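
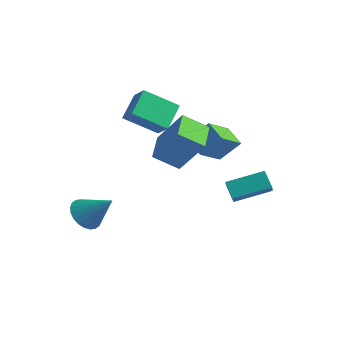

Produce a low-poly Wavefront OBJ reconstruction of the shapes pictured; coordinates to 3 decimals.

v -3.726 -1.165 2.802
v -3.986 0.1 3.641
v -2.391 -0.221 1.794
v -2.652 1.044 2.633
v -2.908 -1.504 3.567
v -3.169 -0.239 4.406
v -1.574 -0.56 2.559
v -1.834 0.705 3.398
v 1.554 0.231 -1.603
v 0.907 0.58 -0.956
v 2.803 1.56 -1.071
v 2.156 1.909 -0.423
v 1.964 -0.469 -0.817
v 1.317 -0.12 -0.169
v 3.213 0.86 -0.284
v 2.566 1.209 0.363
v 0.073 1.244 0.177
v -0.032 -0.191 1.208
v -0.924 1.637 0.622
v -1.029 0.202 1.653
v 0.789 1.918 1.187
v 0.684 0.483 2.218
v -0.208 2.311 1.632
v -0.313 0.876 2.663
v -3.715 -4.003 -2.233
v -3.266 -3.459 -2.839
v -2.425 -3.657 -0.967
v -3.487 -3.219 -2.679
v -3.743 -3.099 -2.451
v -3.994 -3.117 -2.19
v -4.203 -3.269 -1.936
v -4.338 -3.533 -1.726
v -4.378 -3.869 -1.594
v -4.317 -4.225 -1.559
v -4.164 -4.547 -1.627
v -3.943 -4.786 -1.786
v -3.687 -4.906 -2.014
v -3.436 -4.889 -2.275
v -3.227 -4.737 -2.53
v -3.093 -4.473 -2.739
v -3.053 -4.137 -2.872
v -3.114 -3.781 -2.907
v -0.611 -3.05 2.319
v 0.578 -2.777 4.09
v -1.348 -1.67 2.601
v -0.159 -1.396 4.372
v 0.379 -2.364 1.548
v 1.568 -2.09 3.319
v -0.358 -0.983 1.83
v 0.831 -0.71 3.601
f 2 4 1
f 5 2 1
f 1 4 3
f 3 5 1
f 2 8 4
f 6 2 5
f 6 8 2
f 4 8 3
f 7 5 3
f 3 8 7
f 7 6 5
f 8 6 7
f 10 12 9
f 13 10 9
f 9 12 11
f 11 13 9
f 10 16 12
f 14 10 13
f 14 16 10
f 12 16 11
f 15 13 11
f 11 16 15
f 15 14 13
f 16 14 15
f 18 20 17
f 21 18 17
f 17 20 19
f 19 21 17
f 18 24 20
f 22 18 21
f 22 24 18
f 20 24 19
f 23 21 19
f 19 24 23
f 23 22 21
f 24 22 23
f 26 25 28
f 26 28 27
f 28 25 29
f 28 29 27
f 29 25 30
f 29 30 27
f 30 25 31
f 30 31 27
f 31 25 32
f 31 32 27
f 32 25 33
f 32 33 27
f 33 25 34
f 33 34 27
f 34 25 35
f 34 35 27
f 35 25 36
f 35 36 27
f 36 25 37
f 36 37 27
f 37 25 38
f 37 38 27
f 38 25 39
f 38 39 27
f 39 25 40
f 39 40 27
f 40 25 41
f 40 41 27
f 41 25 42
f 41 42 27
f 42 25 26
f 42 26 27
f 44 46 43
f 47 44 43
f 43 46 45
f 45 47 43
f 44 50 46
f 48 44 47
f 48 50 44
f 46 50 45
f 49 47 45
f 45 50 49
f 49 48 47
f 50 48 49



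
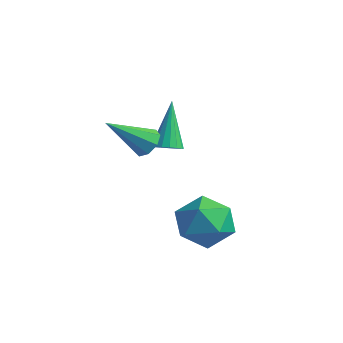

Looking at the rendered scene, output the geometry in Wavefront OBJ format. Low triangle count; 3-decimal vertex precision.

v 3.835 0.516 -2.117
v 4.506 0.063 -1.569
v 3.454 -0.863 -2.791
v 4.125 -1.316 -2.243
v 3.319 -0.951 -1.827
v 3.555 -0.099 -1.41
v 4.405 -0.701 -2.95
v 4.641 0.151 -2.533
v 4.859 -0.689 -2.084
v 4.187 -0.844 -1.389
v 3.773 0.044 -2.971
v 3.101 -0.111 -2.276
v 0.615 1.252 -1.137
v 1.071 1.445 -1.063
v 0.065 1.968 0.397
v 0.955 1.616 -1.184
v 0.762 1.703 -1.295
v 0.535 1.688 -1.369
v 0.326 1.572 -1.39
v 0.184 1.383 -1.353
v 0.141 1.165 -1.267
v 0.206 0.966 -1.15
v 0.365 0.833 -1.031
v 0.581 0.796 -0.936
v 0.806 0.863 -0.887
v 0.986 1.02 -0.895
v 1.082 1.23 -0.959
v 2.314 -1.053 0.593
v 2.704 -1.375 0.434
v 1.806 -2.167 1.607
v 2.814 -1.141 0.747
v 2.631 -0.855 0.969
v 2.263 -0.685 0.972
v 1.924 -0.73 0.752
v 1.814 -0.964 0.44
v 1.997 -1.25 0.217
v 2.365 -1.42 0.215
f 1 12 6
f 1 6 2
f 1 2 8
f 1 8 11
f 1 11 12
f 2 6 10
f 6 12 5
f 12 11 3
f 11 8 7
f 8 2 9
f 4 10 5
f 4 5 3
f 4 3 7
f 4 7 9
f 4 9 10
f 5 10 6
f 3 5 12
f 7 3 11
f 9 7 8
f 10 9 2
f 14 13 16
f 14 16 15
f 16 13 17
f 16 17 15
f 17 13 18
f 17 18 15
f 18 13 19
f 18 19 15
f 19 13 20
f 19 20 15
f 20 13 21
f 20 21 15
f 21 13 22
f 21 22 15
f 22 13 23
f 22 23 15
f 23 13 24
f 23 24 15
f 24 13 25
f 24 25 15
f 25 13 26
f 25 26 15
f 26 13 27
f 26 27 15
f 27 13 14
f 27 14 15
f 29 28 31
f 29 31 30
f 31 28 32
f 31 32 30
f 32 28 33
f 32 33 30
f 33 28 34
f 33 34 30
f 34 28 35
f 34 35 30
f 35 28 36
f 35 36 30
f 36 28 37
f 36 37 30
f 37 28 29
f 37 29 30



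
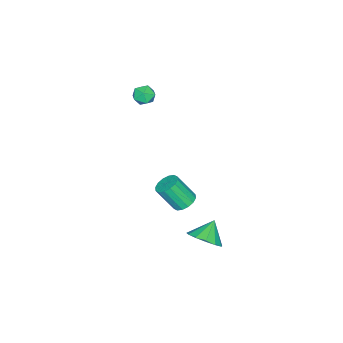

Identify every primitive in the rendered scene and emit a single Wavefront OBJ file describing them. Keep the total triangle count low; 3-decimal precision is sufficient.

v 0.213 0.916 -3.674
v 0.872 0.862 -3.872
v 1.206 -0.009 -2.523
v 0.547 0.044 -2.326
v 0.859 1.16 -3.676
v 1.192 0.289 -2.327
v 0.672 1.393 -3.479
v 1.005 0.522 -2.13
v 0.362 1.498 -3.335
v 0.695 0.626 -1.986
v 0.013 1.447 -3.282
v 0.346 0.575 -1.933
v -0.283 1.253 -3.334
v 0.05 0.382 -1.985
v -0.446 0.969 -3.477
v -0.112 0.098 -2.128
v -0.432 0.671 -3.673
v -0.099 -0.2 -2.324
v -0.245 0.438 -3.87
v 0.088 -0.433 -2.521
v 0.065 0.334 -4.014
v 0.398 -0.538 -2.665
v 0.414 0.385 -4.067
v 0.747 -0.487 -2.718
v 0.71 0.578 -4.015
v 1.043 -0.293 -2.666
v 2.14 3.137 -4.065
v 2.637 2.511 -3.515
v 1.26 3.203 -3.195
v 2.812 3.01 -3.377
v 2.773 3.549 -3.457
v 2.534 3.957 -3.73
v 2.169 4.105 -4.11
v 1.796 3.945 -4.476
v 1.532 3.529 -4.711
v 1.46 2.988 -4.741
v 1.605 2.494 -4.557
v 1.92 2.204 -4.217
v 2.304 2.21 -3.828
v -3.843 -3.322 -0.525
v -3.218 -3.326 -0.2
v -4.162 -4.234 0.08
v -3.537 -4.238 0.405
v -3.997 -3.72 0.532
v -3.8 -3.156 0.158
v -3.58 -4.404 -0.278
v -3.383 -3.84 -0.652
v -3.055 -3.994 -0.048
v -3.313 -3.572 0.453
v -4.067 -3.988 -0.573
v -4.325 -3.566 -0.072
f 2 1 5
f 2 5 3
f 3 5 6
f 3 6 4
f 5 1 7
f 5 7 6
f 6 7 8
f 6 8 4
f 7 1 9
f 7 9 8
f 8 9 10
f 8 10 4
f 9 1 11
f 9 11 10
f 10 11 12
f 10 12 4
f 11 1 13
f 11 13 12
f 12 13 14
f 12 14 4
f 13 1 15
f 13 15 14
f 14 15 16
f 14 16 4
f 15 1 17
f 15 17 16
f 16 17 18
f 16 18 4
f 17 1 19
f 17 19 18
f 18 19 20
f 18 20 4
f 19 1 21
f 19 21 20
f 20 21 22
f 20 22 4
f 21 1 23
f 21 23 22
f 22 23 24
f 22 24 4
f 23 1 25
f 23 25 24
f 24 25 26
f 24 26 4
f 25 1 2
f 25 2 26
f 26 2 3
f 26 3 4
f 28 27 30
f 28 30 29
f 30 27 31
f 30 31 29
f 31 27 32
f 31 32 29
f 32 27 33
f 32 33 29
f 33 27 34
f 33 34 29
f 34 27 35
f 34 35 29
f 35 27 36
f 35 36 29
f 36 27 37
f 36 37 29
f 37 27 38
f 37 38 29
f 38 27 39
f 38 39 29
f 39 27 28
f 39 28 29
f 40 51 45
f 40 45 41
f 40 41 47
f 40 47 50
f 40 50 51
f 41 45 49
f 45 51 44
f 51 50 42
f 50 47 46
f 47 41 48
f 43 49 44
f 43 44 42
f 43 42 46
f 43 46 48
f 43 48 49
f 44 49 45
f 42 44 51
f 46 42 50
f 48 46 47
f 49 48 41



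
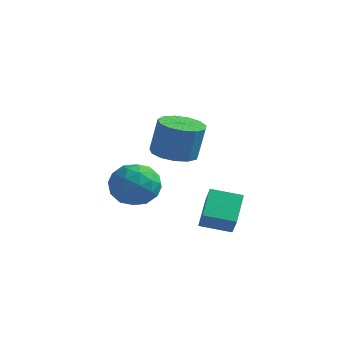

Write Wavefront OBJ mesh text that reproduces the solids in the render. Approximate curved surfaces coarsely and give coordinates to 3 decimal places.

v 0.893 -3.62 -3.791
v 1.409 -4.121 -2.868
v 0.433 -2.303 -2.82
v 0.949 -2.804 -1.897
v 2.151 -2.936 -4.123
v 2.667 -3.437 -3.2
v 1.691 -1.619 -3.152
v 2.207 -2.12 -2.229
v -4.412 -1.865 -3.459
v -3.678 -0.935 -3.025
v -3.082 -3.245 -2.755
v -2.348 -2.315 -2.321
v -3.466 -2.54 -1.781
v -4.288 -1.687 -2.216
v -2.472 -2.493 -3.564
v -3.294 -1.64 -3.999
v -2.479 -1.323 -3.09
v -3.093 -1.353 -1.988
v -3.667 -2.827 -3.792
v -4.281 -2.857 -2.69
v -4.162 -1.279 -3.304
v -2.598 -2.901 -2.476
v -3.255 -3.033 -2.159
v -2.823 -2.487 -1.904
v -4.52 -1.721 -2.828
v -4.088 -1.175 -2.573
v -3.964 -2.118 -1.842
v -2.672 -3.005 -3.207
v -2.24 -2.459 -2.952
v -3.937 -1.693 -3.876
v -3.505 -1.147 -3.621
v -2.796 -2.062 -3.938
v -3.025 -0.961 -3.087
v -2.244 -1.772 -2.673
v -2.317 -1.876 -3.404
v -2.8 -1.375 -3.66
v -3.386 -0.978 -2.439
v -2.604 -1.789 -2.025
v -3.261 -1.921 -1.708
v -3.744 -1.42 -1.964
v -2.681 -1.206 -2.477
v -4.156 -2.391 -3.755
v -3.374 -3.202 -3.341
v -3.016 -2.76 -3.816
v -3.499 -2.259 -4.072
v -4.516 -2.408 -3.107
v -3.735 -3.219 -2.693
v -3.96 -2.805 -2.12
v -4.443 -2.304 -2.376
v -4.079 -2.974 -3.303
v -0.677 -3.09 -0.058
v 0.288 -3.509 -0.192
v 0.601 -3.35 1.563
v -0.363 -2.93 1.698
v 0.35 -2.918 -0.257
v 0.664 -2.759 1.499
v 0.087 -2.382 -0.258
v 0.4 -2.223 1.497
v -0.419 -2.071 -0.196
v -0.106 -1.912 1.559
v -1.007 -2.083 -0.09
v -0.693 -1.924 1.665
v -1.49 -2.414 0.026
v -1.176 -2.255 1.782
v -1.714 -2.96 0.116
v -1.401 -2.801 1.871
v -1.61 -3.548 0.151
v -1.296 -3.388 1.906
v -1.209 -3.989 0.119
v -0.895 -3.83 1.874
v -0.639 -4.145 0.031
v -0.326 -3.986 1.787
v -0.081 -3.966 -0.084
v 0.232 -3.807 1.671
f 2 4 1
f 5 2 1
f 1 4 3
f 3 5 1
f 2 8 4
f 6 2 5
f 6 8 2
f 4 8 3
f 7 5 3
f 3 8 7
f 7 6 5
f 8 6 7
f 9 46 25
f 46 20 49
f 25 49 14
f 46 49 25
f 9 25 21
f 25 14 26
f 21 26 10
f 25 26 21
f 9 21 30
f 21 10 31
f 30 31 16
f 21 31 30
f 9 30 42
f 30 16 45
f 42 45 19
f 30 45 42
f 9 42 46
f 42 19 50
f 46 50 20
f 42 50 46
f 10 26 37
f 26 14 40
f 37 40 18
f 26 40 37
f 14 49 27
f 49 20 48
f 27 48 13
f 49 48 27
f 20 50 47
f 50 19 43
f 47 43 11
f 50 43 47
f 19 45 44
f 45 16 32
f 44 32 15
f 45 32 44
f 16 31 36
f 31 10 33
f 36 33 17
f 31 33 36
f 12 38 24
f 38 18 39
f 24 39 13
f 38 39 24
f 12 24 22
f 24 13 23
f 22 23 11
f 24 23 22
f 12 22 29
f 22 11 28
f 29 28 15
f 22 28 29
f 12 29 34
f 29 15 35
f 34 35 17
f 29 35 34
f 12 34 38
f 34 17 41
f 38 41 18
f 34 41 38
f 13 39 27
f 39 18 40
f 27 40 14
f 39 40 27
f 11 23 47
f 23 13 48
f 47 48 20
f 23 48 47
f 15 28 44
f 28 11 43
f 44 43 19
f 28 43 44
f 17 35 36
f 35 15 32
f 36 32 16
f 35 32 36
f 18 41 37
f 41 17 33
f 37 33 10
f 41 33 37
f 52 51 55
f 52 55 53
f 53 55 56
f 53 56 54
f 55 51 57
f 55 57 56
f 56 57 58
f 56 58 54
f 57 51 59
f 57 59 58
f 58 59 60
f 58 60 54
f 59 51 61
f 59 61 60
f 60 61 62
f 60 62 54
f 61 51 63
f 61 63 62
f 62 63 64
f 62 64 54
f 63 51 65
f 63 65 64
f 64 65 66
f 64 66 54
f 65 51 67
f 65 67 66
f 66 67 68
f 66 68 54
f 67 51 69
f 67 69 68
f 68 69 70
f 68 70 54
f 69 51 71
f 69 71 70
f 70 71 72
f 70 72 54
f 71 51 73
f 71 73 72
f 72 73 74
f 72 74 54
f 73 51 52
f 73 52 74
f 74 52 53
f 74 53 54



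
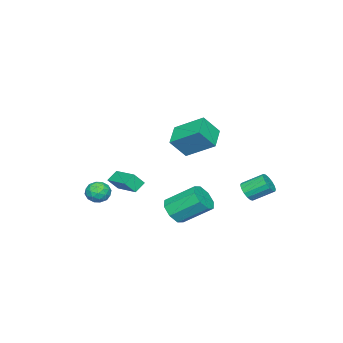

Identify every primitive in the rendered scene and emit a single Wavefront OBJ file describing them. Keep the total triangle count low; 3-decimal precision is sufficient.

v 1.51 0.714 -3.15
v 2.213 0.501 -2.547
v 1.633 2.093 -1.308
v 0.93 2.306 -1.91
v 2.419 0.974 -3.059
v 1.839 2.567 -1.819
v 2.093 1.295 -3.624
v 1.512 2.888 -2.384
v 1.425 1.275 -3.911
v 0.845 2.868 -2.672
v 0.807 0.927 -3.752
v 0.227 2.519 -2.513
v 0.601 0.453 -3.241
v 0.021 2.046 -2.001
v 0.928 0.132 -2.676
v 0.347 1.725 -1.436
v 1.595 0.152 -2.388
v 1.015 1.745 -1.149
v -1.127 -4.686 -3.75
v -1.805 -4.489 -3.224
v -0.226 -2.9 -3.258
v -0.904 -2.703 -2.733
v -0.676 -5.117 -3.007
v -1.354 -4.92 -2.482
v 0.225 -3.331 -2.516
v -0.453 -3.134 -1.99
v -1.975 -0.584 -0.473
v -3.366 -1.099 0.098
v -2.188 1.23 0.642
v -3.579 0.715 1.214
v -1.241 -1.235 0.726
v -2.632 -1.75 1.298
v -1.454 0.579 1.842
v -2.845 0.064 2.413
v 2.754 -2.994 -2.638
v 3.287 -3.507 -2.337
v 1.793 -3.773 -2.263
v 2.326 -4.286 -1.962
v 2.217 -3.574 -1.615
v 2.811 -3.093 -1.847
v 2.269 -4.187 -2.753
v 2.863 -3.706 -2.985
v 2.988 -4.245 -2.408
v 2.956 -3.866 -1.705
v 2.124 -3.414 -2.895
v 2.092 -3.035 -2.192
v 3.105 -3.182 -2.521
v 1.975 -4.098 -2.079
v 1.911 -3.68 -1.875
v 2.224 -3.981 -1.699
v 2.825 -2.939 -2.233
v 3.139 -3.24 -2.056
v 2.509 -3.28 -1.631
v 1.941 -4.04 -2.544
v 2.255 -4.341 -2.367
v 2.856 -3.299 -2.901
v 3.169 -3.6 -2.725
v 2.571 -4 -2.969
v 3.242 -3.917 -2.386
v 2.677 -4.375 -2.165
v 2.644 -4.317 -2.63
v 2.993 -4.034 -2.766
v 3.224 -3.695 -1.972
v 2.659 -4.153 -1.752
v 2.594 -3.734 -1.548
v 2.944 -3.451 -1.684
v 3.047 -4.128 -2.014
v 2.421 -3.127 -2.848
v 1.856 -3.585 -2.628
v 2.136 -3.829 -2.916
v 2.486 -3.546 -3.052
v 2.403 -2.905 -2.435
v 1.838 -3.363 -2.214
v 2.087 -3.246 -1.834
v 2.436 -2.963 -1.97
v 2.033 -3.152 -2.586
v -3.167 2.757 -3.05
v -2.774 3.21 -3.43
v -3.32 4.356 -2.63
v -3.713 3.903 -2.25
v -3.093 3.185 -3.612
v -3.638 4.331 -2.811
v -3.431 3.046 -3.643
v -3.977 4.191 -2.842
v -3.699 2.829 -3.515
v -4.245 3.974 -2.715
v -3.824 2.593 -3.263
v -4.37 3.738 -2.462
v -3.774 2.401 -2.953
v -4.319 3.546 -2.153
v -3.56 2.304 -2.67
v -4.106 3.45 -1.87
v -3.242 2.329 -2.489
v -3.787 3.475 -1.688
v -2.903 2.469 -2.458
v -3.449 3.614 -1.657
v -2.635 2.686 -2.585
v -3.181 3.831 -1.785
v -2.51 2.922 -2.838
v -3.056 4.067 -2.037
v -2.561 3.114 -3.147
v -3.106 4.259 -2.347
f 2 1 5
f 2 5 3
f 3 5 6
f 3 6 4
f 5 1 7
f 5 7 6
f 6 7 8
f 6 8 4
f 7 1 9
f 7 9 8
f 8 9 10
f 8 10 4
f 9 1 11
f 9 11 10
f 10 11 12
f 10 12 4
f 11 1 13
f 11 13 12
f 12 13 14
f 12 14 4
f 13 1 15
f 13 15 14
f 14 15 16
f 14 16 4
f 15 1 17
f 15 17 16
f 16 17 18
f 16 18 4
f 17 1 2
f 17 2 18
f 18 2 3
f 18 3 4
f 20 22 19
f 23 20 19
f 19 22 21
f 21 23 19
f 20 26 22
f 24 20 23
f 24 26 20
f 22 26 21
f 25 23 21
f 21 26 25
f 25 24 23
f 26 24 25
f 28 30 27
f 31 28 27
f 27 30 29
f 29 31 27
f 28 34 30
f 32 28 31
f 32 34 28
f 30 34 29
f 33 31 29
f 29 34 33
f 33 32 31
f 34 32 33
f 35 72 51
f 72 46 75
f 51 75 40
f 72 75 51
f 35 51 47
f 51 40 52
f 47 52 36
f 51 52 47
f 35 47 56
f 47 36 57
f 56 57 42
f 47 57 56
f 35 56 68
f 56 42 71
f 68 71 45
f 56 71 68
f 35 68 72
f 68 45 76
f 72 76 46
f 68 76 72
f 36 52 63
f 52 40 66
f 63 66 44
f 52 66 63
f 40 75 53
f 75 46 74
f 53 74 39
f 75 74 53
f 46 76 73
f 76 45 69
f 73 69 37
f 76 69 73
f 45 71 70
f 71 42 58
f 70 58 41
f 71 58 70
f 42 57 62
f 57 36 59
f 62 59 43
f 57 59 62
f 38 64 50
f 64 44 65
f 50 65 39
f 64 65 50
f 38 50 48
f 50 39 49
f 48 49 37
f 50 49 48
f 38 48 55
f 48 37 54
f 55 54 41
f 48 54 55
f 38 55 60
f 55 41 61
f 60 61 43
f 55 61 60
f 38 60 64
f 60 43 67
f 64 67 44
f 60 67 64
f 39 65 53
f 65 44 66
f 53 66 40
f 65 66 53
f 37 49 73
f 49 39 74
f 73 74 46
f 49 74 73
f 41 54 70
f 54 37 69
f 70 69 45
f 54 69 70
f 43 61 62
f 61 41 58
f 62 58 42
f 61 58 62
f 44 67 63
f 67 43 59
f 63 59 36
f 67 59 63
f 78 77 81
f 78 81 79
f 79 81 82
f 79 82 80
f 81 77 83
f 81 83 82
f 82 83 84
f 82 84 80
f 83 77 85
f 83 85 84
f 84 85 86
f 84 86 80
f 85 77 87
f 85 87 86
f 86 87 88
f 86 88 80
f 87 77 89
f 87 89 88
f 88 89 90
f 88 90 80
f 89 77 91
f 89 91 90
f 90 91 92
f 90 92 80
f 91 77 93
f 91 93 92
f 92 93 94
f 92 94 80
f 93 77 95
f 93 95 94
f 94 95 96
f 94 96 80
f 95 77 97
f 95 97 96
f 96 97 98
f 96 98 80
f 97 77 99
f 97 99 98
f 98 99 100
f 98 100 80
f 99 77 101
f 99 101 100
f 100 101 102
f 100 102 80
f 101 77 78
f 101 78 102
f 102 78 79
f 102 79 80



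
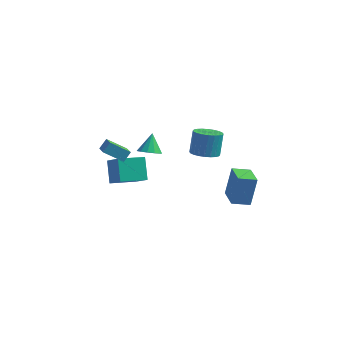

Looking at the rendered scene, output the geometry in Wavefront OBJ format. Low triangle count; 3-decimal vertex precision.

v -4.018 0.135 2.425
v -3.756 0.627 3.026
v -4.663 1.057 1.952
v -4.401 1.549 2.553
v -2.839 0.531 1.587
v -2.577 1.023 2.188
v -3.484 1.453 1.114
v -3.222 1.945 1.715
v 1.492 2.986 1.786
v 2.43 2.94 1.82
v 2.407 3.588 3.348
v 1.468 3.634 3.314
v 2.38 3.274 1.677
v 2.356 3.922 3.205
v 2.194 3.564 1.551
v 2.171 4.213 3.079
v 1.902 3.767 1.461
v 1.879 4.415 2.989
v 1.547 3.85 1.42
v 1.524 4.498 2.948
v 1.184 3.802 1.435
v 1.161 4.45 2.963
v 0.867 3.629 1.503
v 0.844 4.278 3.031
v 0.646 3.359 1.615
v 0.623 4.007 3.143
v 0.553 3.032 1.752
v 0.53 3.68 3.28
v 0.604 2.698 1.895
v 0.58 3.346 3.423
v 0.789 2.407 2.021
v 0.766 3.056 3.549
v 1.081 2.205 2.111
v 1.058 2.853 3.639
v 1.436 2.122 2.152
v 1.413 2.77 3.68
v 1.799 2.17 2.137
v 1.776 2.818 3.665
v 2.116 2.342 2.069
v 2.093 2.991 3.597
v 2.337 2.613 1.957
v 2.314 3.261 3.485
v -4.822 2.866 -2.721
v -5.38 3.849 -1.385
v -3.477 4.039 -3.023
v -4.035 5.022 -1.687
v -3.645 1.838 -1.473
v -4.203 2.821 -0.137
v -2.3 3.011 -1.775
v -2.858 3.994 -0.439
v -1.346 0.965 2.566
v -0.608 1.198 2.471
v -1.454 1.775 3.714
v -0.857 1.482 2.247
v -1.262 1.602 2.124
v -1.693 1.52 2.141
v -2.014 1.261 2.294
v -2.123 0.908 2.532
v -1.985 0.574 2.781
v -1.644 0.363 2.962
v -1.209 0.343 3.017
v -0.817 0.521 2.928
v -0.593 0.84 2.725
v 3.691 1.748 -1.398
v 3.899 2.326 0.579
v 2.786 3.152 -1.713
v 2.995 3.731 0.263
v 4.725 2.349 -1.683
v 4.934 2.928 0.293
v 3.821 3.754 -1.999
v 4.029 4.332 -0.022
f 2 4 1
f 5 2 1
f 1 4 3
f 3 5 1
f 2 8 4
f 6 2 5
f 6 8 2
f 4 8 3
f 7 5 3
f 3 8 7
f 7 6 5
f 8 6 7
f 10 9 13
f 10 13 11
f 11 13 14
f 11 14 12
f 13 9 15
f 13 15 14
f 14 15 16
f 14 16 12
f 15 9 17
f 15 17 16
f 16 17 18
f 16 18 12
f 17 9 19
f 17 19 18
f 18 19 20
f 18 20 12
f 19 9 21
f 19 21 20
f 20 21 22
f 20 22 12
f 21 9 23
f 21 23 22
f 22 23 24
f 22 24 12
f 23 9 25
f 23 25 24
f 24 25 26
f 24 26 12
f 25 9 27
f 25 27 26
f 26 27 28
f 26 28 12
f 27 9 29
f 27 29 28
f 28 29 30
f 28 30 12
f 29 9 31
f 29 31 30
f 30 31 32
f 30 32 12
f 31 9 33
f 31 33 32
f 32 33 34
f 32 34 12
f 33 9 35
f 33 35 34
f 34 35 36
f 34 36 12
f 35 9 37
f 35 37 36
f 36 37 38
f 36 38 12
f 37 9 39
f 37 39 38
f 38 39 40
f 38 40 12
f 39 9 41
f 39 41 40
f 40 41 42
f 40 42 12
f 41 9 10
f 41 10 42
f 42 10 11
f 42 11 12
f 44 46 43
f 47 44 43
f 43 46 45
f 45 47 43
f 44 50 46
f 48 44 47
f 48 50 44
f 46 50 45
f 49 47 45
f 45 50 49
f 49 48 47
f 50 48 49
f 52 51 54
f 52 54 53
f 54 51 55
f 54 55 53
f 55 51 56
f 55 56 53
f 56 51 57
f 56 57 53
f 57 51 58
f 57 58 53
f 58 51 59
f 58 59 53
f 59 51 60
f 59 60 53
f 60 51 61
f 60 61 53
f 61 51 62
f 61 62 53
f 62 51 63
f 62 63 53
f 63 51 52
f 63 52 53
f 65 67 64
f 68 65 64
f 64 67 66
f 66 68 64
f 65 71 67
f 69 65 68
f 69 71 65
f 67 71 66
f 70 68 66
f 66 71 70
f 70 69 68
f 71 69 70



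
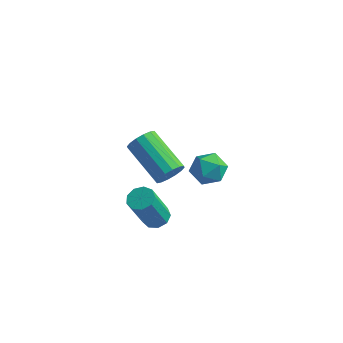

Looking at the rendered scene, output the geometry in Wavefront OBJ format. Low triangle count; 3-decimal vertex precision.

v 2.053 3.219 -0.384
v 2.66 3.248 -0.995
v 1.46 2.132 -1.025
v 2.067 2.161 -1.636
v 2.273 1.918 -0.835
v 2.64 2.59 -0.439
v 1.48 2.79 -1.581
v 1.847 3.462 -1.185
v 2.306 2.983 -1.735
v 2.796 2.444 -1.274
v 1.324 2.936 -0.746
v 1.814 2.397 -0.285
v 2.925 -1.595 2.317
v 3.266 -1.484 2.872
v 1.575 -0.914 3.797
v 1.235 -1.025 3.243
v 3.274 -1.188 2.702
v 1.583 -0.618 3.628
v 3.188 -1 2.43
v 1.497 -0.43 3.356
v 3.032 -0.972 2.128
v 1.341 -0.402 3.053
v 2.847 -1.111 1.876
v 1.156 -0.541 2.801
v 2.683 -1.379 1.742
v 0.993 -0.809 2.668
v 2.585 -1.706 1.763
v 0.894 -1.136 2.688
v 2.577 -2.002 1.932
v 0.886 -1.432 2.858
v 2.663 -2.19 2.204
v 0.972 -1.62 3.13
v 2.819 -2.218 2.507
v 1.128 -1.648 3.432
v 3.004 -2.079 2.759
v 1.313 -1.509 3.684
v 3.167 -1.811 2.892
v 1.477 -1.241 3.818
v 2.386 -1.776 -0.437
v 2.904 -1.544 -0.276
v 2.732 -2.372 1.459
v 2.214 -2.604 1.297
v 2.604 -1.29 -0.184
v 2.432 -2.118 1.551
v 2.202 -1.263 -0.211
v 2.03 -2.091 1.524
v 1.886 -1.476 -0.344
v 1.715 -2.304 1.391
v 1.804 -1.83 -0.521
v 1.632 -2.658 1.214
v 1.994 -2.158 -0.659
v 1.823 -2.986 1.076
v 2.368 -2.308 -0.693
v 2.196 -3.135 1.042
v 2.749 -2.208 -0.608
v 2.578 -3.036 1.127
v 2.961 -1.907 -0.443
v 2.789 -2.735 1.292
f 1 12 6
f 1 6 2
f 1 2 8
f 1 8 11
f 1 11 12
f 2 6 10
f 6 12 5
f 12 11 3
f 11 8 7
f 8 2 9
f 4 10 5
f 4 5 3
f 4 3 7
f 4 7 9
f 4 9 10
f 5 10 6
f 3 5 12
f 7 3 11
f 9 7 8
f 10 9 2
f 14 13 17
f 14 17 15
f 15 17 18
f 15 18 16
f 17 13 19
f 17 19 18
f 18 19 20
f 18 20 16
f 19 13 21
f 19 21 20
f 20 21 22
f 20 22 16
f 21 13 23
f 21 23 22
f 22 23 24
f 22 24 16
f 23 13 25
f 23 25 24
f 24 25 26
f 24 26 16
f 25 13 27
f 25 27 26
f 26 27 28
f 26 28 16
f 27 13 29
f 27 29 28
f 28 29 30
f 28 30 16
f 29 13 31
f 29 31 30
f 30 31 32
f 30 32 16
f 31 13 33
f 31 33 32
f 32 33 34
f 32 34 16
f 33 13 35
f 33 35 34
f 34 35 36
f 34 36 16
f 35 13 37
f 35 37 36
f 36 37 38
f 36 38 16
f 37 13 14
f 37 14 38
f 38 14 15
f 38 15 16
f 40 39 43
f 40 43 41
f 41 43 44
f 41 44 42
f 43 39 45
f 43 45 44
f 44 45 46
f 44 46 42
f 45 39 47
f 45 47 46
f 46 47 48
f 46 48 42
f 47 39 49
f 47 49 48
f 48 49 50
f 48 50 42
f 49 39 51
f 49 51 50
f 50 51 52
f 50 52 42
f 51 39 53
f 51 53 52
f 52 53 54
f 52 54 42
f 53 39 55
f 53 55 54
f 54 55 56
f 54 56 42
f 55 39 57
f 55 57 56
f 56 57 58
f 56 58 42
f 57 39 40
f 57 40 58
f 58 40 41
f 58 41 42



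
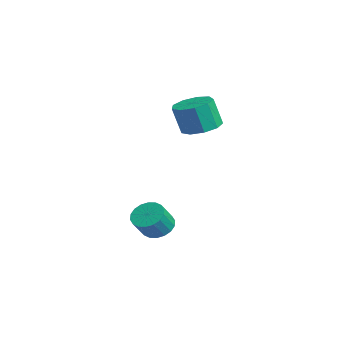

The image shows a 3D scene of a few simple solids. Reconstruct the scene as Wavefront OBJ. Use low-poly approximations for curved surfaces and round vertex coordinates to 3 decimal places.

v -0.666 0.456 2.685
v 0.147 0.918 2.857
v 0.078 0.506 4.287
v -0.734 0.044 4.115
v -0.359 1.316 2.947
v -0.428 0.904 4.377
v -1.008 1.312 2.915
v -1.077 0.9 4.345
v -1.497 0.907 2.775
v -1.566 0.495 4.205
v -1.597 0.291 2.593
v -1.666 -0.12 4.023
v -1.261 -0.248 2.454
v -1.33 -0.659 3.884
v -0.647 -0.457 2.423
v -0.715 -0.869 3.853
v -0.041 -0.24 2.515
v -0.11 -0.651 3.945
v 0.272 0.303 2.686
v 0.203 -0.108 4.116
v 1.143 -1.971 -2.28
v 1.861 -1.874 -2.594
v 2.336 -2.471 -1.694
v 1.617 -2.569 -1.38
v 1.826 -1.591 -2.388
v 2.301 -2.188 -1.488
v 1.656 -1.383 -2.161
v 2.131 -1.98 -1.261
v 1.385 -1.292 -1.957
v 1.86 -1.889 -1.057
v 1.065 -1.336 -1.818
v 1.54 -1.933 -0.917
v 0.761 -1.505 -1.769
v 1.236 -2.102 -0.869
v 0.532 -1.767 -1.822
v 1.007 -2.364 -0.922
v 0.424 -2.069 -1.966
v 0.899 -2.666 -1.066
v 0.459 -2.352 -2.172
v 0.934 -2.949 -1.272
v 0.629 -2.56 -2.399
v 1.104 -3.157 -1.499
v 0.9 -2.651 -2.603
v 1.375 -3.248 -1.703
v 1.22 -2.607 -2.743
v 1.695 -3.204 -1.842
v 1.524 -2.438 -2.791
v 1.999 -3.035 -1.891
v 1.753 -2.176 -2.738
v 2.228 -2.773 -1.838
f 2 1 5
f 2 5 3
f 3 5 6
f 3 6 4
f 5 1 7
f 5 7 6
f 6 7 8
f 6 8 4
f 7 1 9
f 7 9 8
f 8 9 10
f 8 10 4
f 9 1 11
f 9 11 10
f 10 11 12
f 10 12 4
f 11 1 13
f 11 13 12
f 12 13 14
f 12 14 4
f 13 1 15
f 13 15 14
f 14 15 16
f 14 16 4
f 15 1 17
f 15 17 16
f 16 17 18
f 16 18 4
f 17 1 19
f 17 19 18
f 18 19 20
f 18 20 4
f 19 1 2
f 19 2 20
f 20 2 3
f 20 3 4
f 22 21 25
f 22 25 23
f 23 25 26
f 23 26 24
f 25 21 27
f 25 27 26
f 26 27 28
f 26 28 24
f 27 21 29
f 27 29 28
f 28 29 30
f 28 30 24
f 29 21 31
f 29 31 30
f 30 31 32
f 30 32 24
f 31 21 33
f 31 33 32
f 32 33 34
f 32 34 24
f 33 21 35
f 33 35 34
f 34 35 36
f 34 36 24
f 35 21 37
f 35 37 36
f 36 37 38
f 36 38 24
f 37 21 39
f 37 39 38
f 38 39 40
f 38 40 24
f 39 21 41
f 39 41 40
f 40 41 42
f 40 42 24
f 41 21 43
f 41 43 42
f 42 43 44
f 42 44 24
f 43 21 45
f 43 45 44
f 44 45 46
f 44 46 24
f 45 21 47
f 45 47 46
f 46 47 48
f 46 48 24
f 47 21 49
f 47 49 48
f 48 49 50
f 48 50 24
f 49 21 22
f 49 22 50
f 50 22 23
f 50 23 24



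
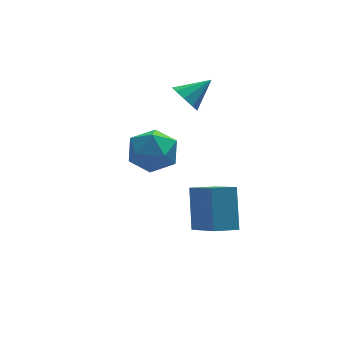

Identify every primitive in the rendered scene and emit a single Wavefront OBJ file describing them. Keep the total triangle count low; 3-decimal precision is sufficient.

v 2.958 2.927 2.798
v 3.413 2.809 2.162
v 4.162 3.233 3.602
v 3.263 3.328 2.189
v 2.971 3.659 2.5
v 2.673 3.648 2.951
v 2.508 3.3 3.329
v 2.554 2.777 3.459
v 2.789 2.325 3.279
v 3.103 2.154 2.874
v 3.349 2.346 2.433
v 0.083 0.126 2.855
v 1.178 0.45 2.943
v 0.582 -1.25 1.717
v 1.677 -0.926 1.805
v 1.142 -1.388 2.707
v 0.834 -0.538 3.41
v 0.926 -0.262 1.25
v 0.618 0.588 1.953
v 1.7 0.211 1.951
v 1.833 -0.485 2.852
v -0.073 -0.315 1.808
v 0.06 -1.011 2.709
v 2.511 -0.253 -2.983
v 3.014 -1.915 -1.819
v 2.705 0.974 -1.314
v 3.208 -0.688 -0.151
v 3.612 -0.092 -3.229
v 4.115 -1.754 -2.066
v 3.806 1.135 -1.561
v 4.309 -0.527 -0.397
f 2 1 4
f 2 4 3
f 4 1 5
f 4 5 3
f 5 1 6
f 5 6 3
f 6 1 7
f 6 7 3
f 7 1 8
f 7 8 3
f 8 1 9
f 8 9 3
f 9 1 10
f 9 10 3
f 10 1 11
f 10 11 3
f 11 1 2
f 11 2 3
f 12 23 17
f 12 17 13
f 12 13 19
f 12 19 22
f 12 22 23
f 13 17 21
f 17 23 16
f 23 22 14
f 22 19 18
f 19 13 20
f 15 21 16
f 15 16 14
f 15 14 18
f 15 18 20
f 15 20 21
f 16 21 17
f 14 16 23
f 18 14 22
f 20 18 19
f 21 20 13
f 25 27 24
f 28 25 24
f 24 27 26
f 26 28 24
f 25 31 27
f 29 25 28
f 29 31 25
f 27 31 26
f 30 28 26
f 26 31 30
f 30 29 28
f 31 29 30



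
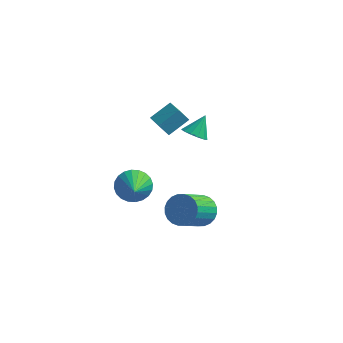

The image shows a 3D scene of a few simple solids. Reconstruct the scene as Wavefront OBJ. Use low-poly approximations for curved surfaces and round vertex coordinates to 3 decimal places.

v -0.313 3.231 1.332
v 0.262 3.527 0.897
v 0.013 4.089 2.348
v -0.095 3.767 0.809
v -0.522 3.836 0.887
v -0.883 3.714 1.107
v -1.062 3.438 1.398
v -1.004 3.096 1.668
v -0.727 2.797 1.831
v -0.318 2.636 1.836
v 0.092 2.663 1.681
v 0.374 2.871 1.415
v 0.437 3.193 1.123
v -2.145 -1.059 0.084
v -1.411 -0.467 0.474
v -1.455 -2.661 1.216
v -1.705 -0.409 0.735
v -2.066 -0.449 0.898
v -2.439 -0.583 0.937
v -2.767 -0.788 0.846
v -3.001 -1.035 0.639
v -3.104 -1.286 0.347
v -3.061 -1.501 0.015
v -2.879 -1.65 -0.306
v -2.585 -1.708 -0.568
v -2.224 -1.668 -0.73
v -1.851 -1.535 -0.769
v -1.523 -1.329 -0.678
v -1.289 -1.082 -0.471
v -1.186 -0.832 -0.179
v -1.229 -0.616 0.152
v 2.04 -2.418 0.614
v 2.854 -2.291 1.067
v 2.353 -3.835 2.399
v 1.54 -3.962 1.946
v 2.634 -2.062 1.25
v 2.133 -3.606 2.582
v 2.323 -1.887 1.336
v 1.822 -3.431 2.668
v 1.969 -1.793 1.312
v 1.469 -3.337 2.644
v 1.627 -1.794 1.182
v 1.126 -3.338 2.514
v 1.347 -1.89 0.965
v 0.846 -3.434 2.298
v 1.172 -2.066 0.695
v 0.672 -3.61 2.027
v 1.13 -2.297 0.413
v 0.63 -3.841 1.745
v 1.227 -2.545 0.161
v 0.726 -4.089 1.493
v 1.447 -2.774 -0.022
v 0.946 -4.318 1.31
v 1.758 -2.949 -0.108
v 1.257 -4.493 1.224
v 2.111 -3.043 -0.084
v 1.611 -4.587 1.248
v 2.454 -3.042 0.046
v 1.953 -4.586 1.378
v 2.734 -2.946 0.262
v 2.233 -4.49 1.595
v 2.908 -2.77 0.533
v 2.408 -4.314 1.865
v 2.95 -2.539 0.815
v 2.45 -4.083 2.147
v -2.445 2.246 2.924
v -1.573 1.249 3.348
v -1.671 3.222 3.626
v -0.8 2.226 4.051
v -1.94 2.374 2.189
v -1.069 1.378 2.614
v -1.167 3.351 2.892
v -0.295 2.354 3.316
f 2 1 4
f 2 4 3
f 4 1 5
f 4 5 3
f 5 1 6
f 5 6 3
f 6 1 7
f 6 7 3
f 7 1 8
f 7 8 3
f 8 1 9
f 8 9 3
f 9 1 10
f 9 10 3
f 10 1 11
f 10 11 3
f 11 1 12
f 11 12 3
f 12 1 13
f 12 13 3
f 13 1 2
f 13 2 3
f 15 14 17
f 15 17 16
f 17 14 18
f 17 18 16
f 18 14 19
f 18 19 16
f 19 14 20
f 19 20 16
f 20 14 21
f 20 21 16
f 21 14 22
f 21 22 16
f 22 14 23
f 22 23 16
f 23 14 24
f 23 24 16
f 24 14 25
f 24 25 16
f 25 14 26
f 25 26 16
f 26 14 27
f 26 27 16
f 27 14 28
f 27 28 16
f 28 14 29
f 28 29 16
f 29 14 30
f 29 30 16
f 30 14 31
f 30 31 16
f 31 14 15
f 31 15 16
f 33 32 36
f 33 36 34
f 34 36 37
f 34 37 35
f 36 32 38
f 36 38 37
f 37 38 39
f 37 39 35
f 38 32 40
f 38 40 39
f 39 40 41
f 39 41 35
f 40 32 42
f 40 42 41
f 41 42 43
f 41 43 35
f 42 32 44
f 42 44 43
f 43 44 45
f 43 45 35
f 44 32 46
f 44 46 45
f 45 46 47
f 45 47 35
f 46 32 48
f 46 48 47
f 47 48 49
f 47 49 35
f 48 32 50
f 48 50 49
f 49 50 51
f 49 51 35
f 50 32 52
f 50 52 51
f 51 52 53
f 51 53 35
f 52 32 54
f 52 54 53
f 53 54 55
f 53 55 35
f 54 32 56
f 54 56 55
f 55 56 57
f 55 57 35
f 56 32 58
f 56 58 57
f 57 58 59
f 57 59 35
f 58 32 60
f 58 60 59
f 59 60 61
f 59 61 35
f 60 32 62
f 60 62 61
f 61 62 63
f 61 63 35
f 62 32 64
f 62 64 63
f 63 64 65
f 63 65 35
f 64 32 33
f 64 33 65
f 65 33 34
f 65 34 35
f 67 69 66
f 70 67 66
f 66 69 68
f 68 70 66
f 67 73 69
f 71 67 70
f 71 73 67
f 69 73 68
f 72 70 68
f 68 73 72
f 72 71 70
f 73 71 72



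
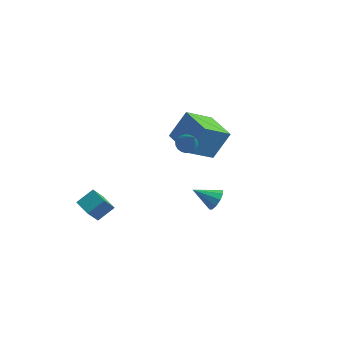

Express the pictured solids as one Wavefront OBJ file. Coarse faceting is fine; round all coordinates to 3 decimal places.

v -3.589 -2.17 -4.537
v -3.704 -3.037 -3.306
v -4.549 -1.727 -4.314
v -4.663 -2.594 -3.083
v -3.037 -1.306 -3.877
v -3.151 -2.173 -2.646
v -3.996 -0.863 -3.654
v -4.111 -1.73 -2.423
v 0.822 -0.219 2.256
v 1.222 -0.5 1.875
v 1.578 -0.861 3.524
v 1.34 -0.274 1.919
v 1.367 -0.039 2.022
v 1.301 0.165 2.165
v 1.151 0.302 2.324
v 0.945 0.35 2.471
v 0.718 0.299 2.581
v 0.508 0.159 2.635
v 0.353 -0.047 2.623
v 0.279 -0.282 2.548
v 0.298 -0.506 2.423
v 0.409 -0.681 2.268
v 0.591 -0.775 2.112
v 0.812 -0.774 1.98
v 1.036 -0.676 1.897
v -1.483 2.104 0.403
v -0.896 2.998 1.986
v -0.625 3.493 -0.7
v -0.038 4.387 0.883
v 0.218 1.033 0.377
v 0.805 1.927 1.96
v 1.076 2.422 -0.726
v 1.663 3.316 0.857
v 3.957 -2.947 0.926
v 4.314 -2.903 1.515
v 2.843 -3.413 1.634
v 4.117 -2.53 1.452
v 3.859 -2.316 1.188
v 3.639 -2.343 0.824
v 3.54 -2.6 0.499
v 3.6 -2.99 0.337
v 3.796 -3.363 0.399
v 4.054 -3.577 0.663
v 4.275 -3.551 1.027
v 4.374 -3.293 1.353
f 2 4 1
f 5 2 1
f 1 4 3
f 3 5 1
f 2 8 4
f 6 2 5
f 6 8 2
f 4 8 3
f 7 5 3
f 3 8 7
f 7 6 5
f 8 6 7
f 10 9 12
f 10 12 11
f 12 9 13
f 12 13 11
f 13 9 14
f 13 14 11
f 14 9 15
f 14 15 11
f 15 9 16
f 15 16 11
f 16 9 17
f 16 17 11
f 17 9 18
f 17 18 11
f 18 9 19
f 18 19 11
f 19 9 20
f 19 20 11
f 20 9 21
f 20 21 11
f 21 9 22
f 21 22 11
f 22 9 23
f 22 23 11
f 23 9 24
f 23 24 11
f 24 9 25
f 24 25 11
f 25 9 10
f 25 10 11
f 27 29 26
f 30 27 26
f 26 29 28
f 28 30 26
f 27 33 29
f 31 27 30
f 31 33 27
f 29 33 28
f 32 30 28
f 28 33 32
f 32 31 30
f 33 31 32
f 35 34 37
f 35 37 36
f 37 34 38
f 37 38 36
f 38 34 39
f 38 39 36
f 39 34 40
f 39 40 36
f 40 34 41
f 40 41 36
f 41 34 42
f 41 42 36
f 42 34 43
f 42 43 36
f 43 34 44
f 43 44 36
f 44 34 45
f 44 45 36
f 45 34 35
f 45 35 36



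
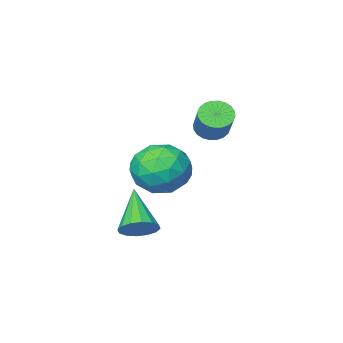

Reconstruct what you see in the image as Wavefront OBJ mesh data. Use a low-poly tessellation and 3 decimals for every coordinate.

v 0.09 1.581 -2.065
v 1.159 1.561 -2.652
v 0.561 -0.101 -1.148
v 1.63 -0.121 -1.735
v 1.418 0.726 -0.883
v 1.127 1.765 -1.45
v 0.593 -0.305 -2.35
v 0.302 0.734 -2.917
v 1.47 0.395 -2.828
v 1.98 1.032 -1.922
v -0.26 0.428 -1.878
v 0.25 1.065 -0.972
v 0.583 1.719 -2.439
v 1.137 -0.259 -1.361
v 1.013 0.239 -0.86
v 1.641 0.227 -1.205
v 0.564 1.839 -1.733
v 1.192 1.827 -2.078
v 1.345 1.336 -1.038
v 0.528 -0.367 -1.722
v 1.156 -0.379 -2.067
v 0.079 1.233 -2.595
v 0.707 1.221 -2.94
v 0.375 0.124 -2.762
v 1.394 1.022 -2.888
v 1.671 0.033 -2.348
v 1.062 -0.076 -2.71
v 0.89 0.536 -3.043
v 1.694 1.396 -2.355
v 1.971 0.407 -1.816
v 1.846 0.905 -1.315
v 1.675 1.516 -1.648
v 1.877 0.711 -2.458
v -0.251 1.053 -1.984
v 0.026 0.064 -1.445
v 0.045 -0.056 -2.152
v -0.126 0.555 -2.485
v 0.049 1.427 -1.452
v 0.326 0.438 -0.912
v 0.83 0.924 -0.757
v 0.658 1.536 -1.09
v -0.157 0.749 -1.342
v -1.723 0.018 -0.574
v -1.406 0.396 -1.057
v -0.981 1.38 -0.008
v -1.297 1.002 0.474
v -1.652 0.504 -1.059
v -1.227 1.488 -0.01
v -1.909 0.538 -0.987
v -1.484 1.523 0.062
v -2.138 0.493 -0.852
v -1.713 1.478 0.197
v -2.304 0.376 -0.675
v -1.878 1.36 0.374
v -2.38 0.204 -0.483
v -1.955 1.189 0.566
v -2.357 0.004 -0.304
v -1.932 0.988 0.745
v -2.237 -0.194 -0.167
v -1.812 0.79 0.882
v -2.039 -0.36 -0.092
v -1.614 0.624 0.957
v -1.793 -0.468 -0.09
v -1.368 0.516 0.959
v -1.536 -0.503 -0.162
v -1.111 0.482 0.887
v -1.307 -0.458 -0.297
v -0.882 0.527 0.752
v -1.142 -0.34 -0.474
v -0.716 0.644 0.575
v -1.065 -0.169 -0.666
v -0.64 0.816 0.383
v -1.088 0.032 -0.845
v -0.663 1.016 0.204
v -1.208 0.23 -0.982
v -0.783 1.214 0.067
v 2.89 2.669 -3.651
v 3.372 2.931 -3.14
v 2.29 1.271 -2.369
v 3.044 3.128 -3.078
v 2.674 3.203 -3.17
v 2.362 3.134 -3.391
v 2.192 2.941 -3.681
v 2.208 2.675 -3.964
v 2.408 2.408 -4.162
v 2.736 2.21 -4.224
v 3.106 2.136 -4.132
v 3.418 2.205 -3.911
v 3.588 2.398 -3.621
v 3.572 2.664 -3.338
f 1 38 17
f 38 12 41
f 17 41 6
f 38 41 17
f 1 17 13
f 17 6 18
f 13 18 2
f 17 18 13
f 1 13 22
f 13 2 23
f 22 23 8
f 13 23 22
f 1 22 34
f 22 8 37
f 34 37 11
f 22 37 34
f 1 34 38
f 34 11 42
f 38 42 12
f 34 42 38
f 2 18 29
f 18 6 32
f 29 32 10
f 18 32 29
f 6 41 19
f 41 12 40
f 19 40 5
f 41 40 19
f 12 42 39
f 42 11 35
f 39 35 3
f 42 35 39
f 11 37 36
f 37 8 24
f 36 24 7
f 37 24 36
f 8 23 28
f 23 2 25
f 28 25 9
f 23 25 28
f 4 30 16
f 30 10 31
f 16 31 5
f 30 31 16
f 4 16 14
f 16 5 15
f 14 15 3
f 16 15 14
f 4 14 21
f 14 3 20
f 21 20 7
f 14 20 21
f 4 21 26
f 21 7 27
f 26 27 9
f 21 27 26
f 4 26 30
f 26 9 33
f 30 33 10
f 26 33 30
f 5 31 19
f 31 10 32
f 19 32 6
f 31 32 19
f 3 15 39
f 15 5 40
f 39 40 12
f 15 40 39
f 7 20 36
f 20 3 35
f 36 35 11
f 20 35 36
f 9 27 28
f 27 7 24
f 28 24 8
f 27 24 28
f 10 33 29
f 33 9 25
f 29 25 2
f 33 25 29
f 44 43 47
f 44 47 45
f 45 47 48
f 45 48 46
f 47 43 49
f 47 49 48
f 48 49 50
f 48 50 46
f 49 43 51
f 49 51 50
f 50 51 52
f 50 52 46
f 51 43 53
f 51 53 52
f 52 53 54
f 52 54 46
f 53 43 55
f 53 55 54
f 54 55 56
f 54 56 46
f 55 43 57
f 55 57 56
f 56 57 58
f 56 58 46
f 57 43 59
f 57 59 58
f 58 59 60
f 58 60 46
f 59 43 61
f 59 61 60
f 60 61 62
f 60 62 46
f 61 43 63
f 61 63 62
f 62 63 64
f 62 64 46
f 63 43 65
f 63 65 64
f 64 65 66
f 64 66 46
f 65 43 67
f 65 67 66
f 66 67 68
f 66 68 46
f 67 43 69
f 67 69 68
f 68 69 70
f 68 70 46
f 69 43 71
f 69 71 70
f 70 71 72
f 70 72 46
f 71 43 73
f 71 73 72
f 72 73 74
f 72 74 46
f 73 43 75
f 73 75 74
f 74 75 76
f 74 76 46
f 75 43 44
f 75 44 76
f 76 44 45
f 76 45 46
f 78 77 80
f 78 80 79
f 80 77 81
f 80 81 79
f 81 77 82
f 81 82 79
f 82 77 83
f 82 83 79
f 83 77 84
f 83 84 79
f 84 77 85
f 84 85 79
f 85 77 86
f 85 86 79
f 86 77 87
f 86 87 79
f 87 77 88
f 87 88 79
f 88 77 89
f 88 89 79
f 89 77 90
f 89 90 79
f 90 77 78
f 90 78 79



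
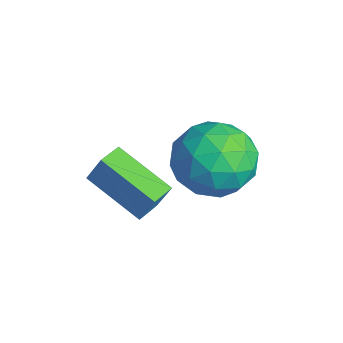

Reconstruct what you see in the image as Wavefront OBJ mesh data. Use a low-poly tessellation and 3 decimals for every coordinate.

v 2.316 1.667 -0.488
v 3.507 1.901 -0.791
v 2.933 0.319 0.891
v 4.124 0.553 0.588
v 3.445 1.424 1.176
v 3.064 2.258 0.324
v 3.376 -0.038 -0.224
v 2.995 0.796 -1.076
v 4.162 0.848 -0.628
v 4.205 1.751 0.237
v 2.235 0.469 -0.137
v 2.278 1.372 0.728
v 2.858 1.903 -0.76
v 3.582 0.317 0.86
v 3.183 0.83 1.206
v 3.883 0.967 1.027
v 2.597 2.112 -0.105
v 3.297 2.25 -0.284
v 3.261 1.969 0.872
v 3.143 -0.03 0.384
v 3.843 0.108 0.205
v 2.557 1.253 -0.927
v 3.257 1.39 -1.106
v 3.179 0.251 -0.772
v 3.943 1.421 -0.843
v 4.305 0.628 -0.033
v 3.865 0.281 -0.509
v 3.642 0.771 -1.01
v 3.968 1.952 -0.335
v 4.33 1.159 0.476
v 3.931 1.671 0.821
v 3.707 2.161 0.321
v 4.353 1.333 -0.239
v 2.11 1.061 -0.376
v 2.472 0.268 0.435
v 2.733 0.059 -0.221
v 2.509 0.549 -0.721
v 2.135 1.592 0.133
v 2.497 0.799 0.943
v 2.798 1.449 1.11
v 2.575 1.939 0.609
v 2.087 0.887 0.339
v 2.246 -2.111 -0.292
v 2.521 -1.8 0.618
v 1.822 -1.428 -0.397
v 2.097 -1.118 0.513
v 3.763 -1.282 -1.033
v 4.038 -0.972 -0.123
v 3.339 -0.6 -1.138
v 3.614 -0.289 -0.228
f 1 38 17
f 38 12 41
f 17 41 6
f 38 41 17
f 1 17 13
f 17 6 18
f 13 18 2
f 17 18 13
f 1 13 22
f 13 2 23
f 22 23 8
f 13 23 22
f 1 22 34
f 22 8 37
f 34 37 11
f 22 37 34
f 1 34 38
f 34 11 42
f 38 42 12
f 34 42 38
f 2 18 29
f 18 6 32
f 29 32 10
f 18 32 29
f 6 41 19
f 41 12 40
f 19 40 5
f 41 40 19
f 12 42 39
f 42 11 35
f 39 35 3
f 42 35 39
f 11 37 36
f 37 8 24
f 36 24 7
f 37 24 36
f 8 23 28
f 23 2 25
f 28 25 9
f 23 25 28
f 4 30 16
f 30 10 31
f 16 31 5
f 30 31 16
f 4 16 14
f 16 5 15
f 14 15 3
f 16 15 14
f 4 14 21
f 14 3 20
f 21 20 7
f 14 20 21
f 4 21 26
f 21 7 27
f 26 27 9
f 21 27 26
f 4 26 30
f 26 9 33
f 30 33 10
f 26 33 30
f 5 31 19
f 31 10 32
f 19 32 6
f 31 32 19
f 3 15 39
f 15 5 40
f 39 40 12
f 15 40 39
f 7 20 36
f 20 3 35
f 36 35 11
f 20 35 36
f 9 27 28
f 27 7 24
f 28 24 8
f 27 24 28
f 10 33 29
f 33 9 25
f 29 25 2
f 33 25 29
f 44 46 43
f 47 44 43
f 43 46 45
f 45 47 43
f 44 50 46
f 48 44 47
f 48 50 44
f 46 50 45
f 49 47 45
f 45 50 49
f 49 48 47
f 50 48 49



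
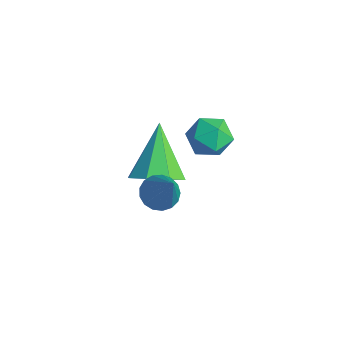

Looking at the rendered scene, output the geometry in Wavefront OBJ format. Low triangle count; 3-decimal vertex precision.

v -0.368 -0.746 -1.32
v -0.123 -1.052 -0.748
v -1.357 -0.588 -0.812
v -1.112 -0.894 -0.24
v -0.868 -0.274 -0.433
v -0.257 -0.372 -0.746
v -1.223 -1.268 -0.814
v -0.612 -1.366 -1.127
v -0.652 -1.375 -0.435
v -0.432 -0.761 -0.199
v -1.048 -0.879 -1.361
v -0.828 -0.265 -1.125
v -1.503 -2.003 -2.694
v -0.88 -1.988 -2.161
v -2.537 -1.217 -1.506
v -0.901 -1.473 -2.52
v -1.275 -1.269 -2.981
v -1.783 -1.494 -3.274
v -2.126 -2.017 -3.227
v -2.104 -2.532 -2.868
v -1.73 -2.736 -2.407
v -1.223 -2.511 -2.115
v 0.789 -3.409 -0.254
v 1.058 -3.804 -0.483
v 1.671 -3.591 1.094
v 1.192 -3.597 -0.542
v 1.234 -3.347 -0.536
v 1.173 -3.111 -0.465
v 1.025 -2.944 -0.345
v 0.823 -2.883 -0.205
v 0.613 -2.942 -0.075
v 0.443 -3.109 0.013
v 0.353 -3.345 0.04
v 0.363 -3.595 0
v 0.47 -3.803 -0.098
v 0.651 -3.92 -0.232
v 0.863 -3.921 -0.371
f 1 12 6
f 1 6 2
f 1 2 8
f 1 8 11
f 1 11 12
f 2 6 10
f 6 12 5
f 12 11 3
f 11 8 7
f 8 2 9
f 4 10 5
f 4 5 3
f 4 3 7
f 4 7 9
f 4 9 10
f 5 10 6
f 3 5 12
f 7 3 11
f 9 7 8
f 10 9 2
f 14 13 16
f 14 16 15
f 16 13 17
f 16 17 15
f 17 13 18
f 17 18 15
f 18 13 19
f 18 19 15
f 19 13 20
f 19 20 15
f 20 13 21
f 20 21 15
f 21 13 22
f 21 22 15
f 22 13 14
f 22 14 15
f 24 23 26
f 24 26 25
f 26 23 27
f 26 27 25
f 27 23 28
f 27 28 25
f 28 23 29
f 28 29 25
f 29 23 30
f 29 30 25
f 30 23 31
f 30 31 25
f 31 23 32
f 31 32 25
f 32 23 33
f 32 33 25
f 33 23 34
f 33 34 25
f 34 23 35
f 34 35 25
f 35 23 36
f 35 36 25
f 36 23 37
f 36 37 25
f 37 23 24
f 37 24 25



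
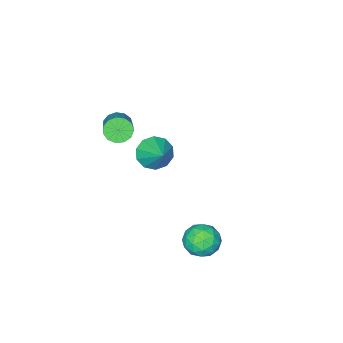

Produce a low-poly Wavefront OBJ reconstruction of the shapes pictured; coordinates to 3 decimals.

v -0.271 -2.067 -1.084
v 0.353 -2.614 -0.762
v 0.251 -0.973 -0.236
v 0.558 -2.367 -1.208
v 0.446 -2.005 -1.607
v 0.06 -1.666 -1.806
v -0.452 -1.481 -1.729
v -0.895 -1.52 -1.406
v -1.1 -1.768 -0.96
v -0.989 -2.13 -0.561
v -0.603 -2.468 -0.362
v -0.091 -2.653 -0.439
v 1.834 4.211 -1.533
v 2.59 4.417 -1.151
v 2.31 2.903 -1.769
v 3.066 3.109 -1.387
v 2.338 3.049 -0.909
v 2.044 3.858 -0.764
v 2.856 3.462 -2.156
v 2.562 4.271 -2.011
v 3.222 3.954 -1.536
v 2.902 3.699 -0.765
v 1.998 3.621 -2.155
v 1.678 3.366 -1.384
v 2.17 4.429 -1.321
v 2.73 2.891 -1.599
v 2.302 2.856 -1.318
v 2.746 2.977 -1.093
v 1.849 4.1 -1.094
v 2.294 4.221 -0.869
v 2.145 3.417 -0.727
v 2.606 3.099 -2.051
v 3.051 3.22 -1.826
v 2.154 4.343 -1.827
v 2.598 4.464 -1.602
v 2.755 3.903 -2.193
v 2.987 4.278 -1.323
v 3.266 3.509 -1.461
v 3.143 3.717 -1.914
v 2.97 4.192 -1.828
v 2.798 4.128 -0.87
v 3.078 3.359 -1.008
v 2.65 3.324 -0.728
v 2.477 3.799 -0.642
v 3.17 3.856 -1.096
v 1.822 3.961 -1.912
v 2.102 3.192 -2.05
v 2.423 3.521 -2.278
v 2.25 3.996 -2.192
v 1.634 3.811 -1.459
v 1.913 3.042 -1.597
v 1.93 3.128 -1.092
v 1.757 3.603 -1.006
v 1.73 3.464 -1.824
v 2.059 -1.881 2.47
v 2.387 -1.697 1.94
v 3.469 -0.456 3.039
v 3.141 -0.639 3.57
v 2.1 -1.471 1.967
v 3.182 -0.23 3.067
v 1.8 -1.375 2.154
v 2.882 -0.134 3.254
v 1.582 -1.439 2.441
v 2.665 -0.198 3.541
v 1.516 -1.644 2.738
v 2.598 -0.403 3.837
v 1.622 -1.924 2.949
v 2.704 -0.683 4.049
v 1.866 -2.19 3.009
v 2.949 -0.949 4.108
v 2.172 -2.357 2.897
v 3.254 -1.116 3.997
v 2.442 -2.374 2.65
v 3.524 -1.133 3.749
v 2.59 -2.234 2.346
v 3.672 -0.993 3.445
v 2.57 -1.981 2.081
v 3.652 -0.74 3.181
f 2 1 4
f 2 4 3
f 4 1 5
f 4 5 3
f 5 1 6
f 5 6 3
f 6 1 7
f 6 7 3
f 7 1 8
f 7 8 3
f 8 1 9
f 8 9 3
f 9 1 10
f 9 10 3
f 10 1 11
f 10 11 3
f 11 1 12
f 11 12 3
f 12 1 2
f 12 2 3
f 13 50 29
f 50 24 53
f 29 53 18
f 50 53 29
f 13 29 25
f 29 18 30
f 25 30 14
f 29 30 25
f 13 25 34
f 25 14 35
f 34 35 20
f 25 35 34
f 13 34 46
f 34 20 49
f 46 49 23
f 34 49 46
f 13 46 50
f 46 23 54
f 50 54 24
f 46 54 50
f 14 30 41
f 30 18 44
f 41 44 22
f 30 44 41
f 18 53 31
f 53 24 52
f 31 52 17
f 53 52 31
f 24 54 51
f 54 23 47
f 51 47 15
f 54 47 51
f 23 49 48
f 49 20 36
f 48 36 19
f 49 36 48
f 20 35 40
f 35 14 37
f 40 37 21
f 35 37 40
f 16 42 28
f 42 22 43
f 28 43 17
f 42 43 28
f 16 28 26
f 28 17 27
f 26 27 15
f 28 27 26
f 16 26 33
f 26 15 32
f 33 32 19
f 26 32 33
f 16 33 38
f 33 19 39
f 38 39 21
f 33 39 38
f 16 38 42
f 38 21 45
f 42 45 22
f 38 45 42
f 17 43 31
f 43 22 44
f 31 44 18
f 43 44 31
f 15 27 51
f 27 17 52
f 51 52 24
f 27 52 51
f 19 32 48
f 32 15 47
f 48 47 23
f 32 47 48
f 21 39 40
f 39 19 36
f 40 36 20
f 39 36 40
f 22 45 41
f 45 21 37
f 41 37 14
f 45 37 41
f 56 55 59
f 56 59 57
f 57 59 60
f 57 60 58
f 59 55 61
f 59 61 60
f 60 61 62
f 60 62 58
f 61 55 63
f 61 63 62
f 62 63 64
f 62 64 58
f 63 55 65
f 63 65 64
f 64 65 66
f 64 66 58
f 65 55 67
f 65 67 66
f 66 67 68
f 66 68 58
f 67 55 69
f 67 69 68
f 68 69 70
f 68 70 58
f 69 55 71
f 69 71 70
f 70 71 72
f 70 72 58
f 71 55 73
f 71 73 72
f 72 73 74
f 72 74 58
f 73 55 75
f 73 75 74
f 74 75 76
f 74 76 58
f 75 55 77
f 75 77 76
f 76 77 78
f 76 78 58
f 77 55 56
f 77 56 78
f 78 56 57
f 78 57 58



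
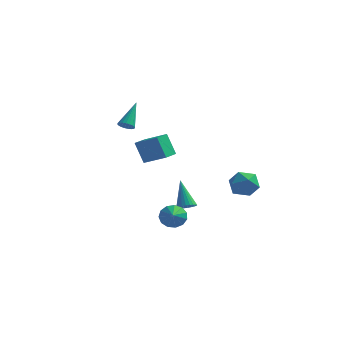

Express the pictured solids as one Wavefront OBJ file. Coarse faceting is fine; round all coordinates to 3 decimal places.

v 0.17 -4.524 1.397
v -0.439 -4.271 2.711
v 0.358 -3.447 1.277
v -0.251 -3.194 2.59
v 1.511 -4.686 2.05
v 0.902 -4.433 3.363
v 1.699 -3.609 1.929
v 1.09 -3.356 3.243
v -2.901 0.944 1.723
v -2.52 1.185 1.445
v -2.779 2.336 3.097
v -2.702 1.28 1.365
v -2.918 1.317 1.347
v -3.132 1.29 1.393
v -3.305 1.202 1.497
v -3.409 1.071 1.64
v -3.425 0.917 1.797
v -3.351 0.768 1.941
v -3.198 0.649 2.048
v -2.995 0.582 2.098
v -2.775 0.577 2.083
v -2.577 0.635 2.006
v -2.435 0.747 1.88
v -2.374 0.893 1.727
v -2.404 1.048 1.573
v 0.613 1.464 -4.539
v 1.184 1.669 -4.409
v -0.093 2.376 -2.881
v 1.099 1.85 -4.545
v 0.939 1.973 -4.68
v 0.731 2.017 -4.793
v 0.504 1.978 -4.868
v 0.294 1.861 -4.893
v 0.133 1.683 -4.864
v 0.045 1.472 -4.786
v 0.043 1.259 -4.67
v 0.128 1.078 -4.534
v 0.287 0.956 -4.399
v 0.496 0.911 -4.285
v 0.723 0.95 -4.21
v 0.933 1.068 -4.185
v 1.094 1.246 -4.214
v 1.182 1.457 -4.293
v 2.341 4.096 -3.25
v 2.875 4.607 -3.984
v 3.765 3.373 -2.716
v 4.299 3.884 -3.45
v 3.884 4.405 -2.65
v 3.004 4.852 -2.98
v 3.636 3.128 -3.72
v 2.756 3.575 -4.05
v 3.675 4.008 -4.274
v 3.828 4.798 -3.613
v 2.812 3.182 -3.087
v 2.965 3.972 -2.426
v 1.035 -2.166 -3.637
v 1.722 -1.803 -3.409
v 1.365 -3.154 -3.063
v 1.416 -1.716 -3.082
v 0.989 -1.771 -2.931
v 0.576 -1.952 -3.004
v 0.309 -2.2 -3.278
v 0.272 -2.438 -3.666
v 0.477 -2.589 -4.045
v 0.859 -2.606 -4.294
v 1.297 -2.483 -4.335
v 1.651 -2.259 -4.154
v 1.81 -2.006 -3.809
f 2 4 1
f 5 2 1
f 1 4 3
f 3 5 1
f 2 8 4
f 6 2 5
f 6 8 2
f 4 8 3
f 7 5 3
f 3 8 7
f 7 6 5
f 8 6 7
f 10 9 12
f 10 12 11
f 12 9 13
f 12 13 11
f 13 9 14
f 13 14 11
f 14 9 15
f 14 15 11
f 15 9 16
f 15 16 11
f 16 9 17
f 16 17 11
f 17 9 18
f 17 18 11
f 18 9 19
f 18 19 11
f 19 9 20
f 19 20 11
f 20 9 21
f 20 21 11
f 21 9 22
f 21 22 11
f 22 9 23
f 22 23 11
f 23 9 24
f 23 24 11
f 24 9 25
f 24 25 11
f 25 9 10
f 25 10 11
f 27 26 29
f 27 29 28
f 29 26 30
f 29 30 28
f 30 26 31
f 30 31 28
f 31 26 32
f 31 32 28
f 32 26 33
f 32 33 28
f 33 26 34
f 33 34 28
f 34 26 35
f 34 35 28
f 35 26 36
f 35 36 28
f 36 26 37
f 36 37 28
f 37 26 38
f 37 38 28
f 38 26 39
f 38 39 28
f 39 26 40
f 39 40 28
f 40 26 41
f 40 41 28
f 41 26 42
f 41 42 28
f 42 26 43
f 42 43 28
f 43 26 27
f 43 27 28
f 44 55 49
f 44 49 45
f 44 45 51
f 44 51 54
f 44 54 55
f 45 49 53
f 49 55 48
f 55 54 46
f 54 51 50
f 51 45 52
f 47 53 48
f 47 48 46
f 47 46 50
f 47 50 52
f 47 52 53
f 48 53 49
f 46 48 55
f 50 46 54
f 52 50 51
f 53 52 45
f 57 56 59
f 57 59 58
f 59 56 60
f 59 60 58
f 60 56 61
f 60 61 58
f 61 56 62
f 61 62 58
f 62 56 63
f 62 63 58
f 63 56 64
f 63 64 58
f 64 56 65
f 64 65 58
f 65 56 66
f 65 66 58
f 66 56 67
f 66 67 58
f 67 56 68
f 67 68 58
f 68 56 57
f 68 57 58



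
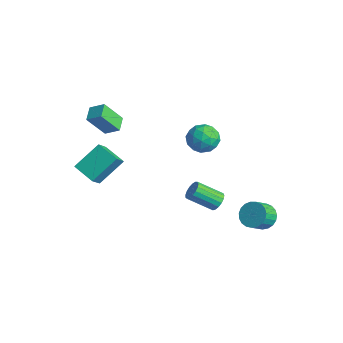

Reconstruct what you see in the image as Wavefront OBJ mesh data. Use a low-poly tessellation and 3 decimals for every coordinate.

v 2.971 3.925 -4.344
v 3.784 3.778 -4.833
v 4.102 2.788 -4.005
v 3.289 2.935 -3.516
v 3.899 4.044 -4.558
v 4.217 3.054 -3.73
v 3.853 4.29 -4.247
v 4.172 3.299 -3.419
v 3.655 4.473 -3.953
v 3.974 3.482 -3.124
v 3.339 4.561 -3.726
v 3.657 3.57 -2.897
v 2.959 4.539 -3.606
v 3.277 3.548 -2.778
v 2.581 4.411 -3.613
v 2.899 3.42 -2.785
v 2.27 4.199 -3.748
v 2.589 3.208 -2.919
v 2.081 3.94 -3.985
v 2.399 2.949 -3.157
v 2.045 3.678 -4.284
v 2.364 2.687 -3.456
v 2.17 3.459 -4.594
v 2.488 2.468 -3.766
v 2.433 3.321 -4.86
v 2.751 2.33 -4.032
v 2.789 3.287 -5.038
v 3.107 2.296 -4.209
v 3.176 3.364 -5.095
v 3.495 2.373 -4.267
v 3.528 3.537 -5.023
v 3.847 2.547 -4.194
v -0.809 2.529 2.097
v -0.143 2.692 1.205
v -1.457 1.008 1.335
v -0.791 1.171 0.443
v -0.342 0.898 1.438
v 0.058 1.837 1.909
v -1.658 1.863 0.631
v -1.258 2.802 1.102
v -0.668 2.28 0.299
v 0.146 1.684 0.798
v -1.746 2.016 1.742
v -0.932 1.42 2.241
v -0.419 2.744 1.718
v -1.181 0.956 0.822
v -0.917 0.795 1.407
v -0.526 0.891 0.883
v -0.301 2.242 2.132
v 0.091 2.338 1.608
v -0.027 1.283 1.744
v -1.691 1.362 0.932
v -1.299 1.458 0.408
v -1.074 2.809 1.657
v -0.683 2.905 1.133
v -1.573 2.417 0.796
v -0.336 2.598 0.661
v -0.717 1.704 0.213
v -1.227 2.11 0.324
v -0.991 2.663 0.601
v 0.142 2.247 0.955
v -0.239 1.353 0.506
v 0.025 1.192 1.091
v 0.26 1.745 1.368
v -0.166 2.005 0.422
v -1.361 2.347 2.034
v -1.742 1.453 1.585
v -1.86 1.955 1.172
v -1.625 2.508 1.449
v -0.883 1.996 2.327
v -1.264 1.102 1.879
v -0.609 1.037 1.939
v -0.373 1.59 2.216
v -1.434 1.695 2.118
v -4.431 -4.639 -1.526
v -4.431 -2.946 -0.121
v -2.966 -4.184 -2.075
v -2.965 -2.491 -0.669
v -3.815 -5.449 -0.551
v -3.814 -3.756 0.855
v -2.349 -4.994 -1.099
v -2.349 -3.301 0.306
v 1.647 1.462 -2.854
v 2.088 1.611 -2.331
v 1.275 0.266 -1.263
v 0.833 0.118 -1.786
v 1.827 1.813 -2.276
v 1.014 0.468 -1.207
v 1.524 1.935 -2.352
v 0.711 0.59 -1.284
v 1.25 1.949 -2.544
v 0.437 0.604 -1.476
v 1.066 1.851 -2.807
v 0.253 0.506 -1.738
v 1.016 1.664 -3.08
v 0.202 0.32 -2.012
v 1.11 1.431 -3.302
v 0.296 0.087 -2.234
v 1.326 1.205 -3.421
v 0.513 -0.139 -2.353
v 1.617 1.038 -3.41
v 0.804 -0.306 -2.342
v 1.914 0.968 -3.272
v 1.101 -0.376 -2.204
v 2.15 1.012 -3.038
v 1.337 -0.333 -1.97
v 2.27 1.158 -2.762
v 1.457 -0.186 -1.694
v 2.248 1.374 -2.507
v 1.435 0.03 -1.439
v -3.572 -3.187 2.949
v -3.803 -4.293 4.489
v -2.84 -2.576 3.498
v -3.071 -3.682 5.038
v -2.769 -3.838 2.602
v -3 -4.944 4.142
v -2.037 -3.227 3.151
v -2.268 -4.333 4.691
f 2 1 5
f 2 5 3
f 3 5 6
f 3 6 4
f 5 1 7
f 5 7 6
f 6 7 8
f 6 8 4
f 7 1 9
f 7 9 8
f 8 9 10
f 8 10 4
f 9 1 11
f 9 11 10
f 10 11 12
f 10 12 4
f 11 1 13
f 11 13 12
f 12 13 14
f 12 14 4
f 13 1 15
f 13 15 14
f 14 15 16
f 14 16 4
f 15 1 17
f 15 17 16
f 16 17 18
f 16 18 4
f 17 1 19
f 17 19 18
f 18 19 20
f 18 20 4
f 19 1 21
f 19 21 20
f 20 21 22
f 20 22 4
f 21 1 23
f 21 23 22
f 22 23 24
f 22 24 4
f 23 1 25
f 23 25 24
f 24 25 26
f 24 26 4
f 25 1 27
f 25 27 26
f 26 27 28
f 26 28 4
f 27 1 29
f 27 29 28
f 28 29 30
f 28 30 4
f 29 1 31
f 29 31 30
f 30 31 32
f 30 32 4
f 31 1 2
f 31 2 32
f 32 2 3
f 32 3 4
f 33 70 49
f 70 44 73
f 49 73 38
f 70 73 49
f 33 49 45
f 49 38 50
f 45 50 34
f 49 50 45
f 33 45 54
f 45 34 55
f 54 55 40
f 45 55 54
f 33 54 66
f 54 40 69
f 66 69 43
f 54 69 66
f 33 66 70
f 66 43 74
f 70 74 44
f 66 74 70
f 34 50 61
f 50 38 64
f 61 64 42
f 50 64 61
f 38 73 51
f 73 44 72
f 51 72 37
f 73 72 51
f 44 74 71
f 74 43 67
f 71 67 35
f 74 67 71
f 43 69 68
f 69 40 56
f 68 56 39
f 69 56 68
f 40 55 60
f 55 34 57
f 60 57 41
f 55 57 60
f 36 62 48
f 62 42 63
f 48 63 37
f 62 63 48
f 36 48 46
f 48 37 47
f 46 47 35
f 48 47 46
f 36 46 53
f 46 35 52
f 53 52 39
f 46 52 53
f 36 53 58
f 53 39 59
f 58 59 41
f 53 59 58
f 36 58 62
f 58 41 65
f 62 65 42
f 58 65 62
f 37 63 51
f 63 42 64
f 51 64 38
f 63 64 51
f 35 47 71
f 47 37 72
f 71 72 44
f 47 72 71
f 39 52 68
f 52 35 67
f 68 67 43
f 52 67 68
f 41 59 60
f 59 39 56
f 60 56 40
f 59 56 60
f 42 65 61
f 65 41 57
f 61 57 34
f 65 57 61
f 76 78 75
f 79 76 75
f 75 78 77
f 77 79 75
f 76 82 78
f 80 76 79
f 80 82 76
f 78 82 77
f 81 79 77
f 77 82 81
f 81 80 79
f 82 80 81
f 84 83 87
f 84 87 85
f 85 87 88
f 85 88 86
f 87 83 89
f 87 89 88
f 88 89 90
f 88 90 86
f 89 83 91
f 89 91 90
f 90 91 92
f 90 92 86
f 91 83 93
f 91 93 92
f 92 93 94
f 92 94 86
f 93 83 95
f 93 95 94
f 94 95 96
f 94 96 86
f 95 83 97
f 95 97 96
f 96 97 98
f 96 98 86
f 97 83 99
f 97 99 98
f 98 99 100
f 98 100 86
f 99 83 101
f 99 101 100
f 100 101 102
f 100 102 86
f 101 83 103
f 101 103 102
f 102 103 104
f 102 104 86
f 103 83 105
f 103 105 104
f 104 105 106
f 104 106 86
f 105 83 107
f 105 107 106
f 106 107 108
f 106 108 86
f 107 83 109
f 107 109 108
f 108 109 110
f 108 110 86
f 109 83 84
f 109 84 110
f 110 84 85
f 110 85 86
f 112 114 111
f 115 112 111
f 111 114 113
f 113 115 111
f 112 118 114
f 116 112 115
f 116 118 112
f 114 118 113
f 117 115 113
f 113 118 117
f 117 116 115
f 118 116 117



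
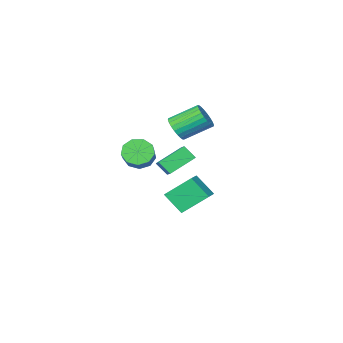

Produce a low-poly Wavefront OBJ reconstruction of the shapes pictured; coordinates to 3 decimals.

v 1.221 0.022 2.571
v 1.807 0.453 3.067
v 0.344 1.268 4.086
v -0.241 0.838 3.589
v 1.756 0.678 2.813
v 0.293 1.493 3.832
v 1.623 0.804 2.522
v 0.16 1.619 3.541
v 1.429 0.811 2.239
v -0.033 1.626 3.258
v 1.204 0.697 2.006
v -0.259 1.512 3.025
v 0.981 0.481 1.859
v -0.482 1.296 2.878
v 0.795 0.195 1.82
v -0.668 1.01 2.839
v 0.674 -0.117 1.896
v -0.789 0.698 2.915
v 0.636 -0.408 2.074
v -0.827 0.407 3.093
v 0.687 -0.633 2.328
v -0.776 0.182 3.347
v 0.82 -0.759 2.619
v -0.643 0.056 3.638
v 1.013 -0.766 2.902
v -0.449 0.049 3.921
v 1.239 -0.652 3.135
v -0.224 0.163 4.154
v 1.462 -0.436 3.282
v -0.001 0.379 4.301
v 1.648 -0.15 3.321
v 0.185 0.665 4.34
v 1.769 0.162 3.245
v 0.306 0.977 4.264
v 1.718 2.496 1.327
v 2.523 4.12 2.285
v 3.215 2.3 0.402
v 4.02 3.924 1.36
v 2.08 1.896 2.04
v 2.885 3.52 2.998
v 3.577 1.7 1.115
v 4.382 3.324 2.073
v 1.709 -3.207 -0.742
v 2.274 -3.914 -0.367
v 3.076 -2.741 0.637
v 2.511 -2.033 0.262
v 2.567 -3.65 -0.909
v 3.369 -2.477 0.095
v 2.458 -3.179 -1.373
v 3.26 -2.006 -0.369
v 1.999 -2.72 -1.542
v 2.801 -1.547 -0.538
v 1.404 -2.489 -1.337
v 2.206 -1.316 -0.332
v 0.952 -2.594 -0.853
v 1.754 -1.421 0.151
v 0.854 -2.985 -0.318
v 1.656 -1.812 0.687
v 1.156 -3.48 0.019
v 1.958 -2.307 1.023
v 1.717 -3.847 -0
v 2.519 -2.674 1.004
v -0.548 -1.626 -5.157
v -0.023 -2.701 -3.963
v -1.848 -0.716 -3.766
v -1.323 -1.791 -2.572
v 0.263 -0.909 -4.868
v 0.788 -1.984 -3.674
v -1.037 0.001 -3.477
v -0.512 -1.074 -2.283
f 2 1 5
f 2 5 3
f 3 5 6
f 3 6 4
f 5 1 7
f 5 7 6
f 6 7 8
f 6 8 4
f 7 1 9
f 7 9 8
f 8 9 10
f 8 10 4
f 9 1 11
f 9 11 10
f 10 11 12
f 10 12 4
f 11 1 13
f 11 13 12
f 12 13 14
f 12 14 4
f 13 1 15
f 13 15 14
f 14 15 16
f 14 16 4
f 15 1 17
f 15 17 16
f 16 17 18
f 16 18 4
f 17 1 19
f 17 19 18
f 18 19 20
f 18 20 4
f 19 1 21
f 19 21 20
f 20 21 22
f 20 22 4
f 21 1 23
f 21 23 22
f 22 23 24
f 22 24 4
f 23 1 25
f 23 25 24
f 24 25 26
f 24 26 4
f 25 1 27
f 25 27 26
f 26 27 28
f 26 28 4
f 27 1 29
f 27 29 28
f 28 29 30
f 28 30 4
f 29 1 31
f 29 31 30
f 30 31 32
f 30 32 4
f 31 1 33
f 31 33 32
f 32 33 34
f 32 34 4
f 33 1 2
f 33 2 34
f 34 2 3
f 34 3 4
f 36 38 35
f 39 36 35
f 35 38 37
f 37 39 35
f 36 42 38
f 40 36 39
f 40 42 36
f 38 42 37
f 41 39 37
f 37 42 41
f 41 40 39
f 42 40 41
f 44 43 47
f 44 47 45
f 45 47 48
f 45 48 46
f 47 43 49
f 47 49 48
f 48 49 50
f 48 50 46
f 49 43 51
f 49 51 50
f 50 51 52
f 50 52 46
f 51 43 53
f 51 53 52
f 52 53 54
f 52 54 46
f 53 43 55
f 53 55 54
f 54 55 56
f 54 56 46
f 55 43 57
f 55 57 56
f 56 57 58
f 56 58 46
f 57 43 59
f 57 59 58
f 58 59 60
f 58 60 46
f 59 43 61
f 59 61 60
f 60 61 62
f 60 62 46
f 61 43 44
f 61 44 62
f 62 44 45
f 62 45 46
f 64 66 63
f 67 64 63
f 63 66 65
f 65 67 63
f 64 70 66
f 68 64 67
f 68 70 64
f 66 70 65
f 69 67 65
f 65 70 69
f 69 68 67
f 70 68 69



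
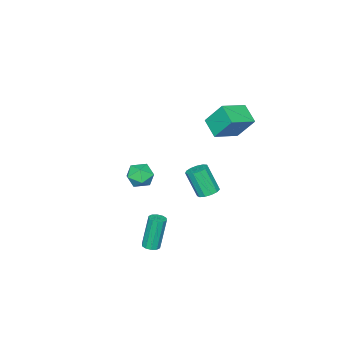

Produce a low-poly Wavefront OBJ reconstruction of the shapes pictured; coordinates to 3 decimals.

v 1.813 -0.415 -4.689
v 2.316 -0.371 -4.567
v 1.811 -0.3 -2.509
v 1.307 -0.345 -2.631
v 2.197 -0.075 -4.606
v 1.692 -0.005 -2.548
v 1.931 0.091 -4.677
v 1.426 0.161 -2.619
v 1.62 0.064 -4.753
v 1.115 0.134 -2.695
v 1.382 -0.147 -4.804
v 0.877 -0.076 -2.746
v 1.309 -0.46 -4.811
v 0.804 -0.389 -2.753
v 1.428 -0.755 -4.772
v 0.923 -0.685 -2.714
v 1.694 -0.921 -4.701
v 1.189 -0.851 -2.643
v 2.005 -0.894 -4.625
v 1.5 -0.824 -2.567
v 2.243 -0.684 -4.574
v 1.738 -0.613 -2.516
v -1.71 -3.196 -1.897
v -1.15 -2.635 -1.441
v -0.63 -4.205 -1.979
v -0.07 -3.644 -1.523
v -0.783 -4.026 -1.095
v -1.45 -3.402 -1.044
v -0.33 -3.438 -2.376
v -0.997 -2.814 -2.325
v -0.297 -2.784 -1.737
v -0.577 -3.148 -0.945
v -1.203 -3.692 -2.475
v -1.483 -4.056 -1.683
v -4.057 0.955 1.802
v -4.559 -0.114 2.436
v -4.326 1.933 3.24
v -4.827 0.865 3.874
v -2.493 0.555 2.366
v -2.994 -0.513 3
v -2.761 1.534 3.804
v -3.263 0.465 4.438
v -1.157 1.22 -1.158
v -0.496 1.135 -1.231
v -0.423 0.355 0.345
v -1.083 0.44 0.418
v -0.542 1.47 -1.063
v -0.469 0.69 0.513
v -0.784 1.725 -0.925
v -0.71 0.946 0.651
v -1.143 1.821 -0.862
v -1.07 1.041 0.715
v -1.507 1.725 -0.892
v -1.434 0.945 0.684
v -1.76 1.469 -1.007
v -1.686 0.689 0.569
v -1.821 1.134 -1.17
v -1.748 0.354 0.407
v -1.671 0.826 -1.329
v -1.598 0.046 0.247
v -1.358 0.643 -1.434
v -1.285 -0.136 0.142
v -0.981 0.644 -1.451
v -0.907 -0.136 0.125
v -0.66 0.827 -1.376
v -0.586 0.047 0.2
f 2 1 5
f 2 5 3
f 3 5 6
f 3 6 4
f 5 1 7
f 5 7 6
f 6 7 8
f 6 8 4
f 7 1 9
f 7 9 8
f 8 9 10
f 8 10 4
f 9 1 11
f 9 11 10
f 10 11 12
f 10 12 4
f 11 1 13
f 11 13 12
f 12 13 14
f 12 14 4
f 13 1 15
f 13 15 14
f 14 15 16
f 14 16 4
f 15 1 17
f 15 17 16
f 16 17 18
f 16 18 4
f 17 1 19
f 17 19 18
f 18 19 20
f 18 20 4
f 19 1 21
f 19 21 20
f 20 21 22
f 20 22 4
f 21 1 2
f 21 2 22
f 22 2 3
f 22 3 4
f 23 34 28
f 23 28 24
f 23 24 30
f 23 30 33
f 23 33 34
f 24 28 32
f 28 34 27
f 34 33 25
f 33 30 29
f 30 24 31
f 26 32 27
f 26 27 25
f 26 25 29
f 26 29 31
f 26 31 32
f 27 32 28
f 25 27 34
f 29 25 33
f 31 29 30
f 32 31 24
f 36 38 35
f 39 36 35
f 35 38 37
f 37 39 35
f 36 42 38
f 40 36 39
f 40 42 36
f 38 42 37
f 41 39 37
f 37 42 41
f 41 40 39
f 42 40 41
f 44 43 47
f 44 47 45
f 45 47 48
f 45 48 46
f 47 43 49
f 47 49 48
f 48 49 50
f 48 50 46
f 49 43 51
f 49 51 50
f 50 51 52
f 50 52 46
f 51 43 53
f 51 53 52
f 52 53 54
f 52 54 46
f 53 43 55
f 53 55 54
f 54 55 56
f 54 56 46
f 55 43 57
f 55 57 56
f 56 57 58
f 56 58 46
f 57 43 59
f 57 59 58
f 58 59 60
f 58 60 46
f 59 43 61
f 59 61 60
f 60 61 62
f 60 62 46
f 61 43 63
f 61 63 62
f 62 63 64
f 62 64 46
f 63 43 65
f 63 65 64
f 64 65 66
f 64 66 46
f 65 43 44
f 65 44 66
f 66 44 45
f 66 45 46

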